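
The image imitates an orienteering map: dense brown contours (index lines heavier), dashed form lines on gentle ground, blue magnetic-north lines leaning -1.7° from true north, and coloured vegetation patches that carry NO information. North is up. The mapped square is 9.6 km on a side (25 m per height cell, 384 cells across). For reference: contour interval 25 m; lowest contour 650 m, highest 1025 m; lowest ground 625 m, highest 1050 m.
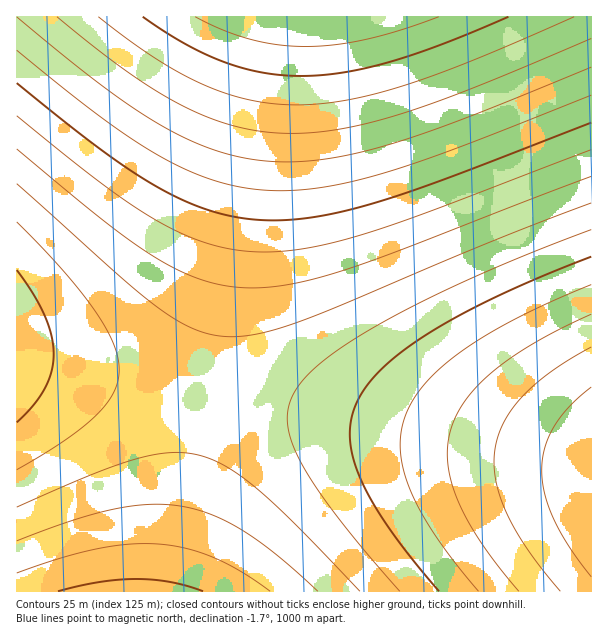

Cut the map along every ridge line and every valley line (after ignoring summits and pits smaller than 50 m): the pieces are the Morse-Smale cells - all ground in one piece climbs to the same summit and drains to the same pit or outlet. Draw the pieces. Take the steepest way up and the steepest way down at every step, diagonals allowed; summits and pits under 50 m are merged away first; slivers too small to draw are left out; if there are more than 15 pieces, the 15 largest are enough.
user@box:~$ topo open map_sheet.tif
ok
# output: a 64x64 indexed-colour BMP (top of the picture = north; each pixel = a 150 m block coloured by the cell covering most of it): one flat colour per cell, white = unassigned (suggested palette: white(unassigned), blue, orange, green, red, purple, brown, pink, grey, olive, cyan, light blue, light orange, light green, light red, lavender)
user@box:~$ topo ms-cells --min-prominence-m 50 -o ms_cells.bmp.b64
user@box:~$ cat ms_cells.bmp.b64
<image width="64" height="64" href="data:image/bmp;base64,Qk12CAAAAAAAAHYAAAAoAAAAQAAAAEAAAAABAAQAAAAAAAAIAAATCwAAEwsAABAAAAAAAAAA////ALR3HwAOf/8ALKAsACgn1gC9Z5QAS1aMAMJ34wB/f38AIr28AM++FwDox64AeLv/AIrfmACWmP8A1bDFAEREREREREREQzMzMzMzMzMzMzMzMzMzMzMzMzMzMzMzRERERERERERDMzMzMzMzMzMzMzMzMzMzMzMzMzMzMzNEREREREREREMzMzMzMzMzMzMzMzMzMzMzMzMzMzMzM0RERERERERERDMzMzMzMzMzMzMzMzMzMzMzMzMzMzMzREREREREREREMzMzMzMzMzMzMzMzMzMzMzMzMzMzMzNEREREREREREQzMzMzMzMzMzMzMzMzMzMzMzMzMzMzM0RERERERERERDMzMzMzMzMzMzMzMzMzMzMzMzMzMzMzREREREREREREMzMzMzMzMzMzMzMzMzMzMzMzMzMzMzNEREREREREREQzMzMzMzMzMzMzMzMzMzMzMzMzMzMzM0REREREREREREMzMzMzMzMzMzMzMzMzMzMzMzMzMzMzREREREREREREQzMzMzMzMzMzMzMzMzMzMzMzMzMzMzNERERERERERERDMzMzMzMzMzMzMzMzMzMzMzMzMzMzM0REREREREREREMzMzMzMzMzMzMzMzMzMzMzMzMzMzMzREREREREREREQzMzMzMzMzMzMzMzMzMzMzMzMzMzMzNEREREREREREREMzMzMzMzMzMzMzMzMzMzMzMzMzMzEUREREREREREREQzMzMzMzMzMzMzMzMzMzMzMzMxERERRERERERERERERDMzMzMzMzMzMzMzMzMzMzERERERERFEREREREREREREMzMzMzMzMzMzMzMzMxEREREREREREUREREREREREREQzMzMzMzMzMzMzERERERERERERERERRERERERERERERDMzMzMzMzMxERERERERERERERERERFEREREREREREREQzMzMzEREREREREREREREREREREREURERERERERERERDMxERERERERERERERERERERERERERREREREREREREIiERERERERERERERERERERERERERERFERERERERCIiIiIREREREREREREREREREREREREREREUREREIiIiIiIiIhERERERERERERERERERERERERERERRCIiIiIiIiIiIiIREREREREREREREREREREREREREREiIiIiIiIiIiIiIhERERERERERERERERERERERERERESIiIiIiIiIiIiIiERERERERERERERERERERERERERERIiIiIiIiIiIiIiIREREREREREREREREREREREREREREiIiIiIiIiIiIiIhERERERERERERERERERERERERERESIiIiIiIiIiIiIiERERERERERERERERERERERERERERIiIiIiIiIiIiIiIhEREREREREREREREREREREREREREiIiIiIiIiIiIiIiERERERERERERERERERERERERERESIiIiIiIiIiIiIiIRERERERERERERERERERERERERERIiIiIiIiIiIiIiIhEREREREREREREREREREREREREREiIiIiIiIiIiIiIiERERERERERERERERERERERERERESIiIiIiIiIiIiIiIhERERERERERERERERERERERERERIiIiIiIiIiIiIiIiEREREREREREREREREREREREREREiIiIiIiIiIiIiIiIRERERERERERERERERERERERERESIiIiIiIiIiIiIiIhERERERERERERERERERERERERERIiIiIiIiIiIiIiIiEREREREREREREREREREREREREREiIiIiIiIiIiIiIiIRERERERERERERERERERERERERESIiIiIiIiIiIiIiIiERERERERERERERERERERERERERIiIiIiIiIiIiIiIiIREREREREREREREREREREREREREiIiIiIiIiIiIiIiIhERERERERERERERERERERERERESIiIiIiIiIiIiIiIiERERERERERERERERERERERERERIiIiIiIiIiIiIiIiIREREREREREREREREREREREREREiIiIiIiIiIiIiIiIhERERERERERERERERERERERERESIiIiIiIiIiIiIiIiIRERERERERERERERERERERERERIiIiIiIiIiIiIiIiIhEREREREREREREREREREREREREiIiIiIiIiIiIiIiIiERERERERERERERERERERERERESIiIiIiIiIiIiIiIiIRERERERERERERERERERERERERIiIiIiIiIiIiIiIiIhEREREREREREREREREREREREREiIiIiIiIiIiIiIiIiIRERERERERERERERERERERERESIiIiIiIiIiIiIiIiIhERERERERERERERERERERERERIiIiIiIiIiIiIiIiIiEREREREREREREREREREREREREiIiIiIiIiIiIiIiIiIRERERERERERERERERERERERESIiIiIiIiIiIiIiIiIhERERERERERERERERERERERERIiIiIiIiIiIiIiIiIiEREREREREREREREREREREREREiIiIiIiIiIiIiIiIiIhERERERERERERERERERERERESIiIiIiIiIiIiIiIiIiERERERERERERERERERERERERIiIiIiIiIiIiIiIiIiIREREREREREREREREREREREREiIiIiIiIiIiIiIiIiIhERERERERERERERERERERERESIiIiIiIiIiIiIiIiIiERERERERERERERERERERERER"/>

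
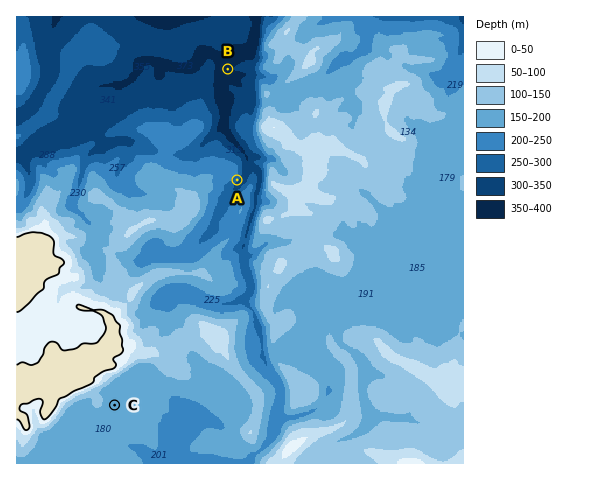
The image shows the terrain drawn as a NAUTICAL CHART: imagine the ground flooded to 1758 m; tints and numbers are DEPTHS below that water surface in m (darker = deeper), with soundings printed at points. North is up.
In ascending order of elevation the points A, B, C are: B A C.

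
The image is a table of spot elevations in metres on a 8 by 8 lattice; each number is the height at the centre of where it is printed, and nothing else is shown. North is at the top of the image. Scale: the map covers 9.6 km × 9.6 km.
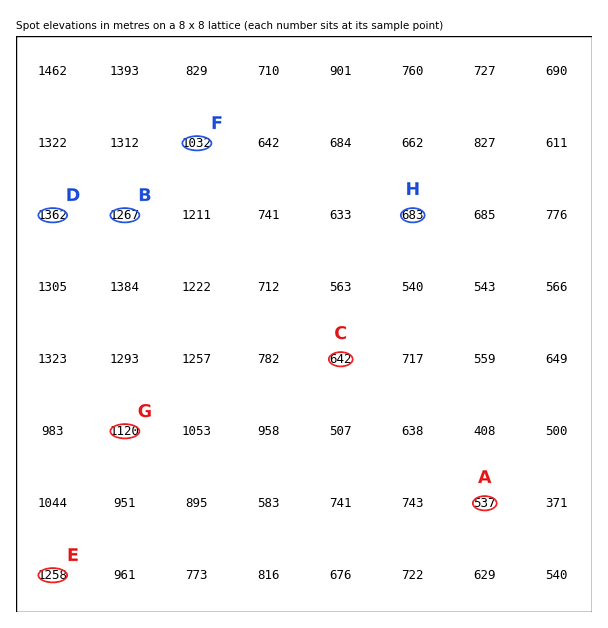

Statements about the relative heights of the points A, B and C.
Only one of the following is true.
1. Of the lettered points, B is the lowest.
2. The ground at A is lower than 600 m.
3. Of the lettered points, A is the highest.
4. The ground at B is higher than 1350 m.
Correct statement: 2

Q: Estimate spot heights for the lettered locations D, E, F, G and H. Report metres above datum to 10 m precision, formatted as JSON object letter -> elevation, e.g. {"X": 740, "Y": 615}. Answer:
{"D": 1360, "E": 1260, "F": 1030, "G": 1120, "H": 680}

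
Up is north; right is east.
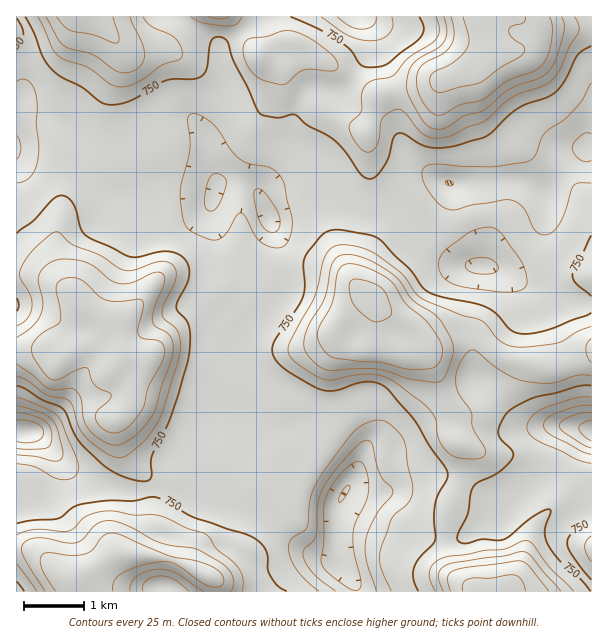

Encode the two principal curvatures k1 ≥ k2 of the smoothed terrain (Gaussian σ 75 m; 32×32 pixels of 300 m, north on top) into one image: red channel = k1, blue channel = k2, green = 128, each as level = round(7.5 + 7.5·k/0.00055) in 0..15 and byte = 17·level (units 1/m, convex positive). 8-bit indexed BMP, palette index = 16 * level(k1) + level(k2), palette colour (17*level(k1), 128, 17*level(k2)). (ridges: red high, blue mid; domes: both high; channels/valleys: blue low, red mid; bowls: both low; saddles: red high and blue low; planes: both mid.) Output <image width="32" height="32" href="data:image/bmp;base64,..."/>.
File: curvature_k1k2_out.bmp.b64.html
<image width="32" height="32" href="data:image/bmp;base64,Qk02CAAAAAAAADYEAAAoAAAAIAAAACAAAAABAAgAAAAAAAAEAAATCwAAEwsAAAABAAAAAAAAAIAAABGAAAAigAAAM4AAAESAAABVgAAAZoAAAHeAAACIgAAAmYAAAKqAAAC7gAAAzIAAAN2AAADugAAA/4AAAACAEQARgBEAIoARADOAEQBEgBEAVYARAGaAEQB3gBEAiIARAJmAEQCqgBEAu4ARAMyAEQDdgBEA7oARAP+AEQAAgCIAEYAiACKAIgAzgCIARIAiAFWAIgBmgCIAd4AiAIiAIgCZgCIAqoAiALuAIgDMgCIA3YAiAO6AIgD/gCIAAIAzABGAMwAigDMAM4AzAESAMwBVgDMAZoAzAHeAMwCIgDMAmYAzAKqAMwC7gDMAzIAzAN2AMwDugDMA/4AzAACARAARgEQAIoBEADOARABEgEQAVYBEAGaARAB3gEQAiIBEAJmARACqgEQAu4BEAMyARADdgEQA7oBEAP+ARAAAgFUAEYBVACKAVQAzgFUARIBVAFWAVQBmgFUAd4BVAIiAVQCZgFUAqoBVALuAVQDMgFUA3YBVAO6AVQD/gFUAAIBmABGAZgAigGYAM4BmAESAZgBVgGYAZoBmAHeAZgCIgGYAmYBmAKqAZgC7gGYAzIBmAN2AZgDugGYA/4BmAACAdwARgHcAIoB3ADOAdwBEgHcAVYB3AGaAdwB3gHcAiIB3AJmAdwCqgHcAu4B3AMyAdwDdgHcA7oB3AP+AdwAAgIgAEYCIACKAiAAzgIgARICIAFWAiABmgIgAd4CIAIiAiACZgIgAqoCIALuAiADMgIgA3YCIAO6AiAD/gIgAAICZABGAmQAigJkAM4CZAESAmQBVgJkAZoCZAHeAmQCIgJkAmYCZAKqAmQC7gJkAzICZAN2AmQDugJkA/4CZAACAqgARgKoAIoCqADOAqgBEgKoAVYCqAGaAqgB3gKoAiICqAJmAqgCqgKoAu4CqAMyAqgDdgKoA7oCqAP+AqgAAgLsAEYC7ACKAuwAzgLsARIC7AFWAuwBmgLsAd4C7AIiAuwCZgLsAqoC7ALuAuwDMgLsA3YC7AO6AuwD/gLsAAIDMABGAzAAigMwAM4DMAESAzABVgMwAZoDMAHeAzACIgMwAmYDMAKqAzAC7gMwAzIDMAN2AzADugMwA/4DMAACA3QARgN0AIoDdADOA3QBEgN0AVYDdAGaA3QB3gN0AiIDdAJmA3QCqgN0Au4DdAMyA3QDdgN0A7oDdAP+A3QAAgO4AEYDuACKA7gAzgO4ARIDuAFWA7gBmgO4Ad4DuAIiA7gCZgO4AqoDuALuA7gDMgO4A3YDuAO6A7gD/gO4AAID/ABGA/wAigP8AM4D/AESA/wBVgP8AZoD/AHeA/wCIgP8AmYD/AKqA/wC7gP8AzID/AN2A/wDugP8A/4D/AHDH2amXpJFAQKL6+8SElqamdXByp5eT1vrZt7nYx5SAtvjIx8a25vX09/jHooanpXNjcKe4l6T119fX6elzcID56aaEptr45qSVpXKWqJaTpICDqKiHhZKAgHKD9HGT1bWWc4W4yZWUpqamlYaFlrjpgJSYqJiGp5aEZHPVhYSjg3N1paamhKaWdHR1hoeHqOZghIaXp4aoqId2dZa3h3WHhoaFg4JylIV2d4eIiIeX9mBhhZR0lpe3hnZ2hYaXh8jHpJSElKaXh4eHh4eIh4fnxWBzp4aXdaSVloaGhpen18OQo5PFpIR2d4eIh4eHh5f3o5GnhoWUx8jIt6e35+UwYKK1uNmnlIOHh4eHd4eHh7fGgZZ2hdjZp4WFpbSjYFBQorjr2tm4gnV3h3eHh3d3h7emhXWWpqaXloWTgHBgtLahs7WWt9mDhHd3d4eIh4WFhoaEhqaWt5alppaml6SD2dijp4aW1pVyh4eHh4aDk7RxUFGjlNSTY4WWprinhNbYyqWWqIbot4GGh4eGlKW4ydbG1ejI2XNjlrjI2dbUyLmop4aXptr6kXWHh4a12Li5ttjHuKjKs6Tnxre3pcamx5Z1hoelsseidYeHhoSVydl2h4eXyLiTprdkZHWWplK0ppenp9i0UHSHh4eHhXKX1qeYqObXtca4poV2dYRiZKa4qKaWt/eUc4eIh4d2Y2SlyKjpxlJzdoaWlpaHhXS2yLmpmJWU+fmjhoiHh4eEhLb76emkcoV0ZHODloeWt5eXp6iohWOU1qSGh4eXppWV1dimgoGFlnRjZIanl4aGhpe2hHSEdYSUhpaWuLWSloa1lJOUdoeXp5eGp5eGhoaGhsd2dneHd5eWdYXoglC2lpWEhYaHh5enp5eYl4SWmIeGuJZ2d4d3l5dkdeeAlLeHh3eHh4eXppanl6iYc5aoloemhoaHh3eHp3V0tHOWp4d3hpaGh6ZjYoSFhYRkpbh0p5eHhoiHh4eXhXWWl5aXh3aFxpaGlIOVloaFlpW2dWS3mIaHh4eIiJiEhpmYh4d2dYXopnOTlJWGl5iYhoVUhbeHdoeHd4eYl3SHmJh3doaGt+qVcbXJlYWUhoeGhmSWl4Z3h4aGh4d1hpeHloeFqLeWtaWBuNmWlpRzdYeYhXWHhnaGpZSEdnaXhnWWl5WFhXW4yLK4ybfJt2RzlJaGdYaGdna3uIV1lqZ1g8anl3WWtLW2w9vKp6jXxqe2k3WFlKaGhrnKtra5loOl+5WXt8m3dGOk2efHl5i32cqEZJOCyKinyLilp5d0YtTItsnYyLa1lXJwceSnh4eoyaWUgIPYqKe3lXSFoaDD0HOlppeXY3GThWRB5qiHh6jJx7U="/>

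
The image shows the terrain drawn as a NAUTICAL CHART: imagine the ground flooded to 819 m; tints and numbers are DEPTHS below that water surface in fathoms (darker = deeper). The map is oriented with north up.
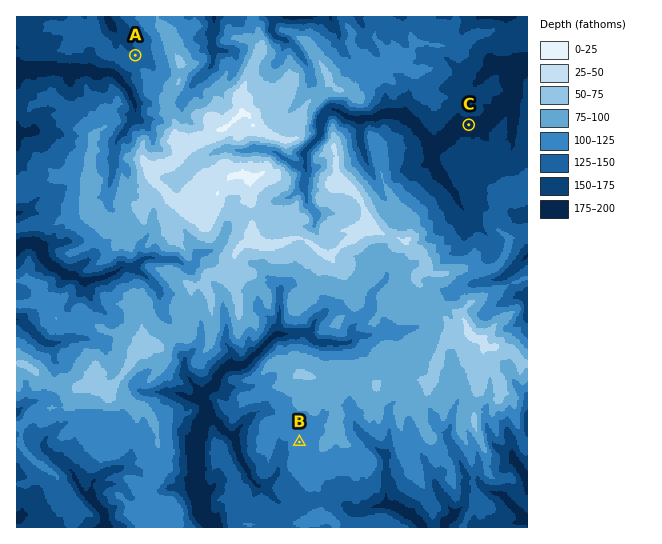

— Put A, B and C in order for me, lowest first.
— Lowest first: C A B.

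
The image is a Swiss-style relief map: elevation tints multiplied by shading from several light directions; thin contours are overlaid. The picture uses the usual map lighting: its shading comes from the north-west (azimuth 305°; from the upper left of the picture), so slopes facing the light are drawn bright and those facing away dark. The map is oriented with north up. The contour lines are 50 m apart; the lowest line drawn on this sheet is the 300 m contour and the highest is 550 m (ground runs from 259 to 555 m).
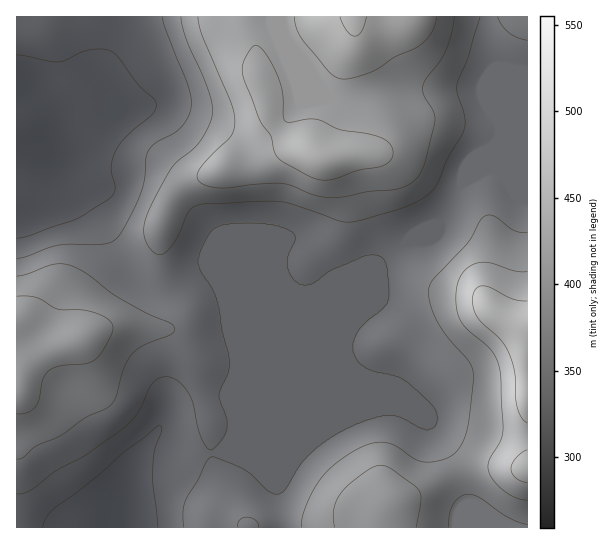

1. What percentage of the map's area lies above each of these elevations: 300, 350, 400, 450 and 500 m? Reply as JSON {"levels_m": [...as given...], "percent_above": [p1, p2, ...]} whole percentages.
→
{"levels_m": [300, 350, 400, 450, 500], "percent_above": [91, 68, 39, 22, 7]}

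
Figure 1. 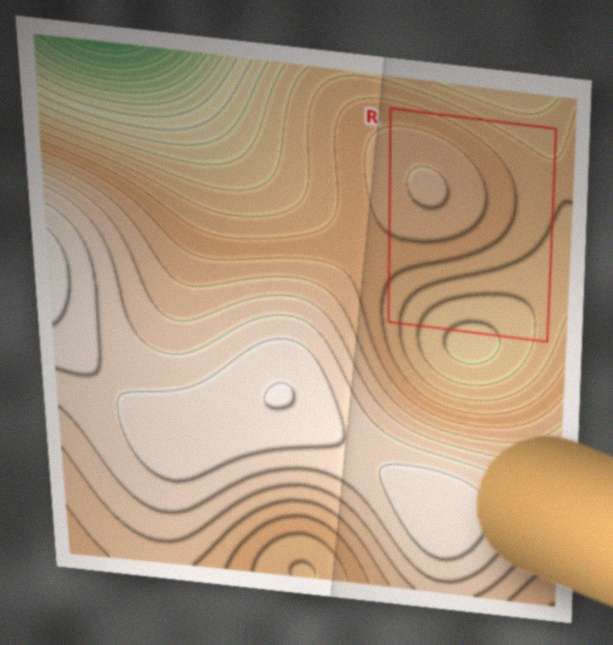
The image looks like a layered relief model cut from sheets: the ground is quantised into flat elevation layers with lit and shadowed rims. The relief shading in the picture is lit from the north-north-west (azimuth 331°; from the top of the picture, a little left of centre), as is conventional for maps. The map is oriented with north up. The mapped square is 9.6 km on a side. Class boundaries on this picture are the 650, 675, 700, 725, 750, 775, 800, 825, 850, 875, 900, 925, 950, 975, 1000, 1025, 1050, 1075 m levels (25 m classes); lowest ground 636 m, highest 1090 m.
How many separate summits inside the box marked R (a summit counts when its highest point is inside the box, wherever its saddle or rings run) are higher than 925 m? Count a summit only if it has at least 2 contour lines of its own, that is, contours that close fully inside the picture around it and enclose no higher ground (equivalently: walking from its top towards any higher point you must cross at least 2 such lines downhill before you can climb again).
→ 0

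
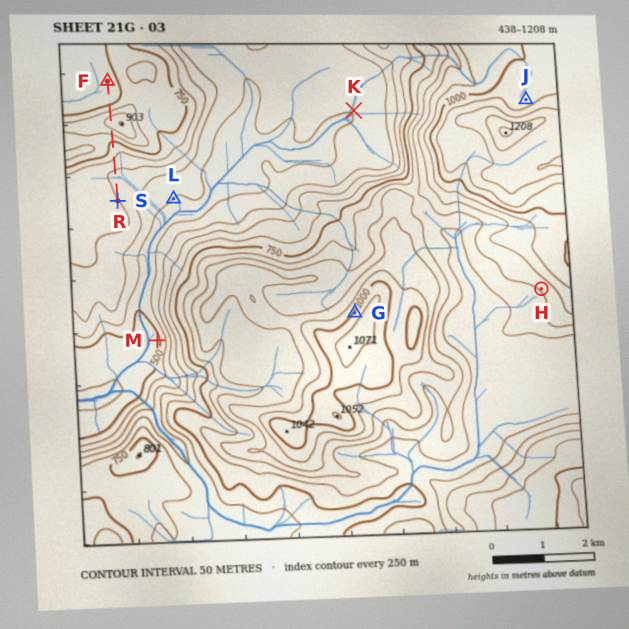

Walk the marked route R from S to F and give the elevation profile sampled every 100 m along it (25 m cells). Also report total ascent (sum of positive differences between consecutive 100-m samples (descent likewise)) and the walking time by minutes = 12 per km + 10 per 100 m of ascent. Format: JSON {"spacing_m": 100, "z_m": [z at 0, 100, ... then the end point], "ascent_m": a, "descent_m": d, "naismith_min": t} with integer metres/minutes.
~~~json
{"spacing_m": 100, "z_m": [654, 646, 643, 643, 641, 641, 650, 671, 695, 714, 726, 740, 766, 806, 848, 872, 862, 822, 774, 739, 720, 713, 712, 713, 714], "ascent_m": 234, "descent_m": 174, "naismith_min": 51}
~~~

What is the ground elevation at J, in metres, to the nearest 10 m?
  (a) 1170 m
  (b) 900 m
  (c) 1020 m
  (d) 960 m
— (c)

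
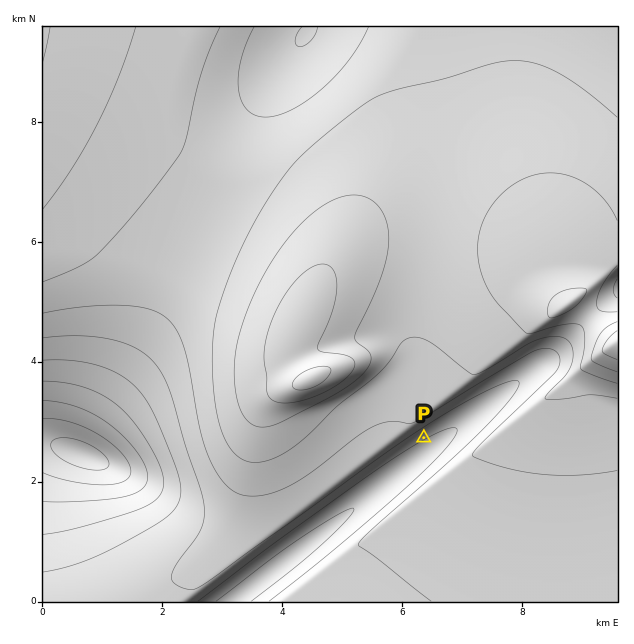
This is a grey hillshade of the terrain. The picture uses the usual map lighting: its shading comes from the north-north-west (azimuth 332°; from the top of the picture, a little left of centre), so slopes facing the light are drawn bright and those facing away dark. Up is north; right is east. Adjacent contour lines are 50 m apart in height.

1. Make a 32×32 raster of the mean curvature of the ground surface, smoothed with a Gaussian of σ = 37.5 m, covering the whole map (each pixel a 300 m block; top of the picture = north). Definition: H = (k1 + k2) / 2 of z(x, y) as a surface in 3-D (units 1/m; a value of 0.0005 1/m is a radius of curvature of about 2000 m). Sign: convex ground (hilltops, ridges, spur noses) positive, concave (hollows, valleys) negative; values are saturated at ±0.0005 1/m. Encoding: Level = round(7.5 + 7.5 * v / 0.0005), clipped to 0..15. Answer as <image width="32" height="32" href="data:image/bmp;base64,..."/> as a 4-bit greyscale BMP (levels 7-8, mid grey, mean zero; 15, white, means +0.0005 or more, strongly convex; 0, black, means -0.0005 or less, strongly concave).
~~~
<image width="32" height="32" href="data:image/bmp;base64,Qk12AgAAAAAAAHYAAAAoAAAAIAAAACAAAAABAAQAAAAAAAACAAATCwAAEwsAABAAAAAAAAAAAAAAABEREQAiIiIAMzMzAERERABVVVUAZmZmAHd3dwCIiIgAmZmZAKqqqgC7u7sAzMzMAN3d3QDu7u4A////AIiIiIn1AB7Hd3d3d3d3d3eIiIiIj5AAr4d3d3d3d3d3iIiIiIjdEAb5d3d3d3d3d3iIiIiIevMAL7d3d3d3d3d4iIiIiIePcAHOh3d3d3d3iImHZniId+sQCPh3d3d3d4iGQ0Z4mId78gBPp3d3d3d1IARoiZmId59QAe13d3d3MANoiImZmHd3+QAK+Hd3dzV4iIiImZh3d3zhAF+YiHd4iId3iJmGM1Z3r0AC/Ih3eId3d3iZr/ohV3j4ABz3VHd3d3d4iXj/+zV3jsEAbWd3d3d3d4mXN9+2d3i/MAP9d3d3d3eImpUjVnd4ifUSX4iIh3d3eJmph2Z3eIh/xFaIiIiHd3iJmZh3d3iIeP9CiIiIh3d3iZmYd3d4iHeK8oiIiHd3d4iZmId3eIiHZm6IiHd3d3d4iZiHd3iIiIiIh3d3d3d3d4iYh3d4iIiIiId3d3d3d3eIiIh3d4iIiIiHd3d3d3d3eIiId3eIiIiIiHd3d3d3d3iIiHd3iIiIiIh3d3iId4iHiIh3d3iIiIiId3d4h3d4iIiId3d4iIiIiId3eId3d4iIiHd3d4iIiIiHd3iHd3d4iId3d3eIiIiIiHd4h3Zmd4iId3d3eIiIiIh3eIh2Zmd4iHd3d3iIiIiId3iId2Zmd4iHd3d4iIiIiHd4iIdmZmeIh3d3eIiI"/>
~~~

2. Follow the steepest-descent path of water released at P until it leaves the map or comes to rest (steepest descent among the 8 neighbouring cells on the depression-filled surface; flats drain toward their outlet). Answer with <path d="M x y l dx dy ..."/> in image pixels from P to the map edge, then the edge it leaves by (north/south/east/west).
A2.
<path d="M424 438l3 3 0 9-14 13-1 0-5 5-1 0-6 6-2 0-4 4-2 0-6 6-1 0-5 5-1 0-6 6-2 0-4 4-2 0-6 6-1 0-6 6-2 0-4 5-2 0-19 16-2 0-4 5-2 0-4 4-2 0-6 6-1 0-17 14-7 3-9 7-2 0-34 30"/>
exit: south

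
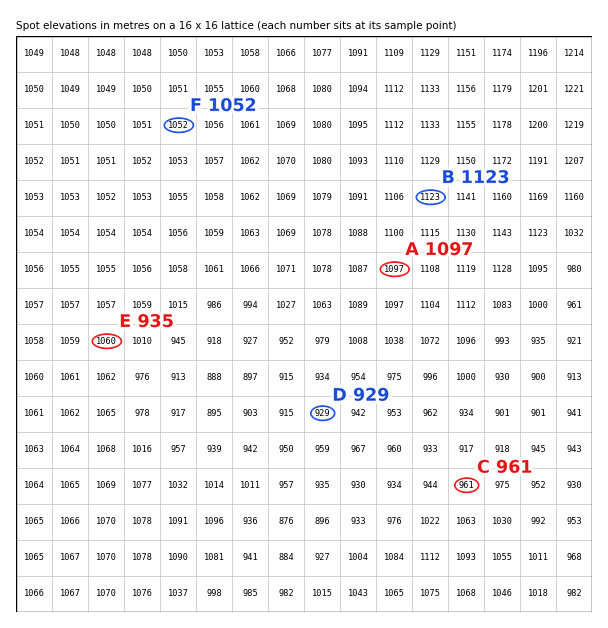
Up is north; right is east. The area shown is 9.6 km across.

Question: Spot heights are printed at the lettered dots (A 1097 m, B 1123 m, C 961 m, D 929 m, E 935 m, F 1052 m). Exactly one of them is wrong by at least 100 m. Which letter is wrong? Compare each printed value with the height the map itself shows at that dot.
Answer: E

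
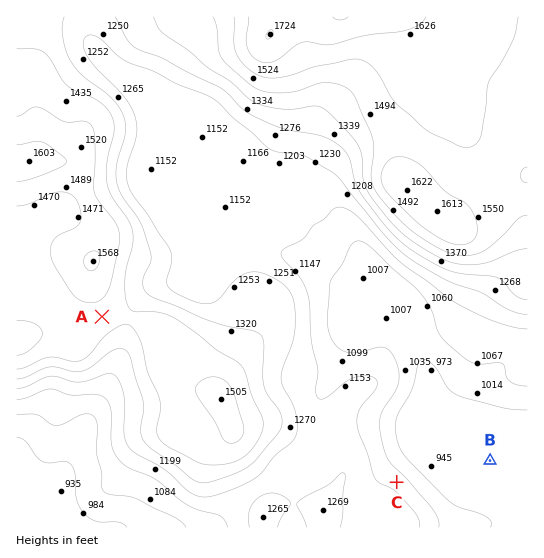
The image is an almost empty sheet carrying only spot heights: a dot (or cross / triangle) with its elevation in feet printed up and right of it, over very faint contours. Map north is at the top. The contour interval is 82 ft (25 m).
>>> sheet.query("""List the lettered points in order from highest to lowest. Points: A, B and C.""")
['A', 'C', 'B']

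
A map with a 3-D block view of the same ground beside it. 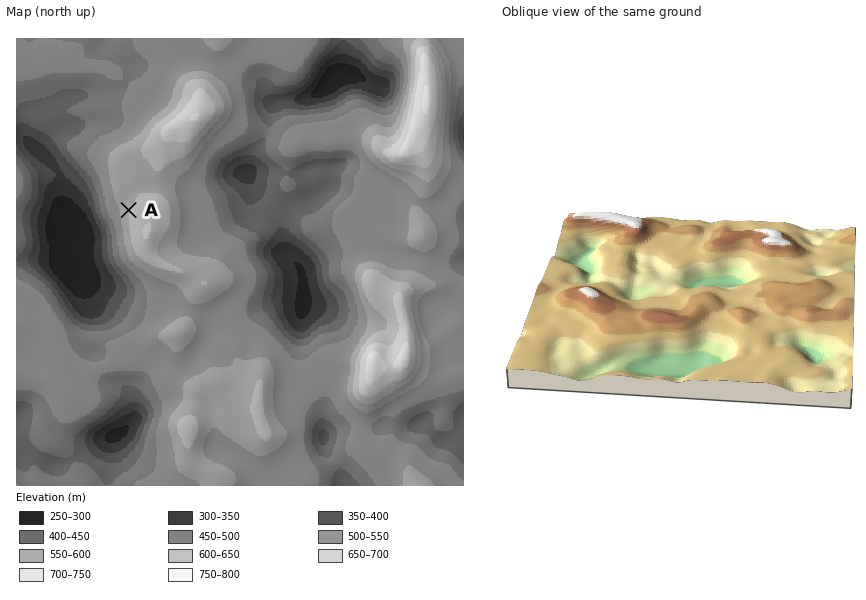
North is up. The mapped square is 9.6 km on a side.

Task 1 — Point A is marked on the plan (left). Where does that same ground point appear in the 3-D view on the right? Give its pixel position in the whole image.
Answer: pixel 649 326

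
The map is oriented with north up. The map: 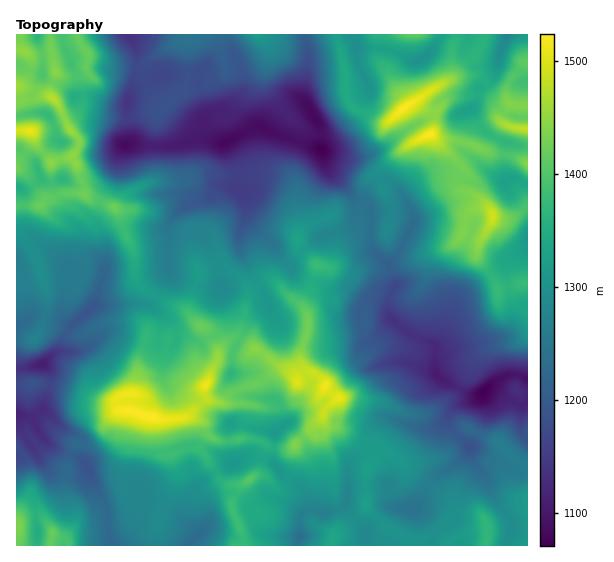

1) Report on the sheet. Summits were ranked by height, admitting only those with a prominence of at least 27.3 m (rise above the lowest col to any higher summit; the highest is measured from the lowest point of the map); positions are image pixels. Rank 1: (151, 417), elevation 1524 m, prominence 453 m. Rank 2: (430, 135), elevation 1524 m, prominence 279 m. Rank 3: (403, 108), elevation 1523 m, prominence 78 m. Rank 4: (325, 387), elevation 1516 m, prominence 100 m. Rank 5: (206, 385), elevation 1516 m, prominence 42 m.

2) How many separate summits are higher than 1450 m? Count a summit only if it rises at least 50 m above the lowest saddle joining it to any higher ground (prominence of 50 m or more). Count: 7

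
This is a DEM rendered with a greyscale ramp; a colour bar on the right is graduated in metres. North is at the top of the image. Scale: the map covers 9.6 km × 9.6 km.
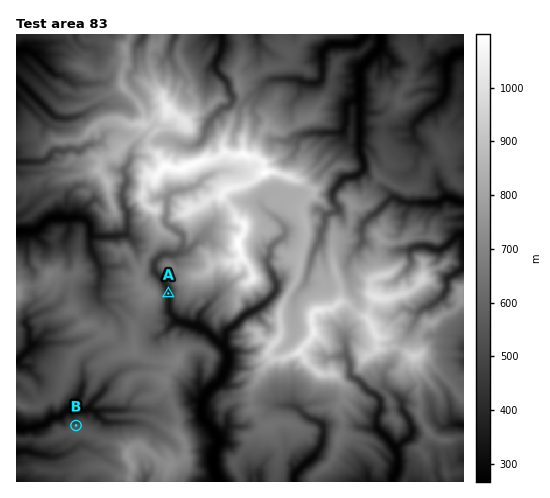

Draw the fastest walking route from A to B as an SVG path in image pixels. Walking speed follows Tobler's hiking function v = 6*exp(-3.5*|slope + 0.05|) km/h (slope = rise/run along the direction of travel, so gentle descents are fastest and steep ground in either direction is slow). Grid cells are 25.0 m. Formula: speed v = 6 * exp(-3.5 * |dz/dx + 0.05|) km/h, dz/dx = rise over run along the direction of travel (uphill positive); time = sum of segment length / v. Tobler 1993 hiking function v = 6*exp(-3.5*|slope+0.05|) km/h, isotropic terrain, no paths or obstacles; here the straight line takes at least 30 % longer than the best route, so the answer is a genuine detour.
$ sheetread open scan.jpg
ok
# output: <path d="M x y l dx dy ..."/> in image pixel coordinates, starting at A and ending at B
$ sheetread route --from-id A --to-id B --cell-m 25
<path d="M168 294l0 7-1 2 0 10 2 5 0 1-5 12-3 2 1 3-1 1-3 7-3 1 4 7 0 2 10 20 0 4 2 2 0 12-3 7 0 11-3 7-7 4-1 2 0 6-2 2-3 0-5-2-22 0-5 2-5 0-3 1-14 0-14-7-8 0"/>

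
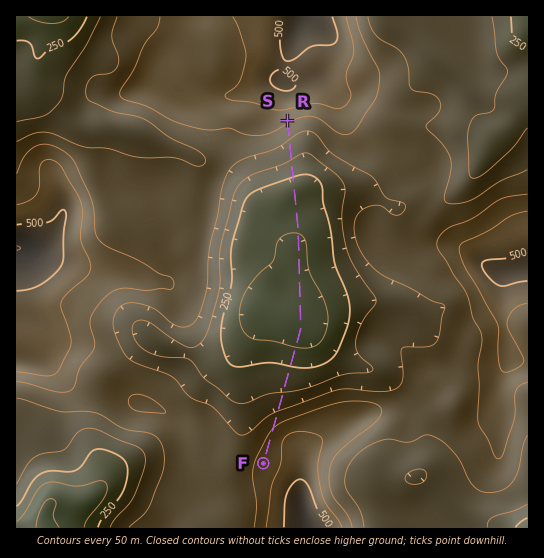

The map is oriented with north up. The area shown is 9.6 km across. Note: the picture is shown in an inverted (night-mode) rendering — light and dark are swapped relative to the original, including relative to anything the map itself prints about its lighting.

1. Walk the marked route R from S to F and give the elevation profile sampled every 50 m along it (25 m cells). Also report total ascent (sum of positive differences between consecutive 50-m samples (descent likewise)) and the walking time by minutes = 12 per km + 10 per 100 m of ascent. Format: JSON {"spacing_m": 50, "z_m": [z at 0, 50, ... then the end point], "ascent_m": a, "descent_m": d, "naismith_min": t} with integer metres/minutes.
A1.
{"spacing_m": 50, "z_m": [409, 400, 391, 383, 375, 367, 359, 351, 344, 337, 330, 323, 317, 311, 305, 298, 292, 284, 277, 269, 260, 252, 244, 237, 231, 227, 224, 222, 221, 221, 221, 221, 221, 220, 219, 217, 215, 213, 211, 208, 206, 203, 201, 199, 197, 196, 195, 194, 194, 194, 194, 194, 194, 194, 194, 194, 194, 194, 195, 195, 194, 194, 194, 194, 193, 193, 192, 191, 190, 189, 188, 186, 185, 183, 182, 181, 179, 179, 178, 178, 178, 180, 183, 187, 192, 197, 204, 211, 218, 225, 232, 239, 245, 251, 256, 261, 266, 270, 275, 279, 284, 289, 295, 300, 306, 312, 319, 325, 332, 340, 348, 356, 364, 372, 380, 387, 394, 399, 404, 408, 411, 413, 414, 415, 416, 416, 417, 417, 418, 419, 420, 421], "ascent_m": 244, "descent_m": 232, "naismith_min": 103}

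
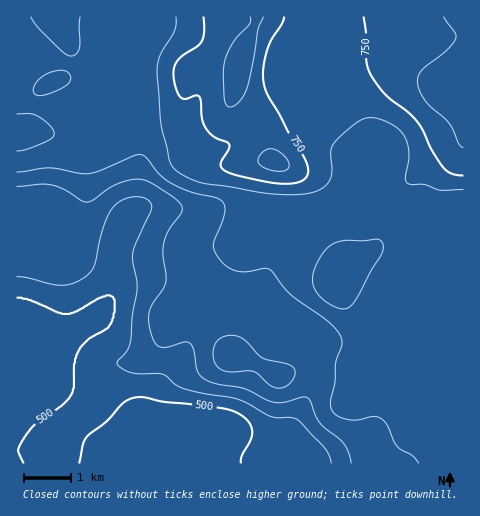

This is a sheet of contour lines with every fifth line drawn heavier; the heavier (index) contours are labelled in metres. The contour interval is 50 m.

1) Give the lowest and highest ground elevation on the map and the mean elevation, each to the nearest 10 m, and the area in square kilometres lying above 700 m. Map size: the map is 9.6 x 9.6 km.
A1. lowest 470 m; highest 850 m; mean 650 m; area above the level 24.3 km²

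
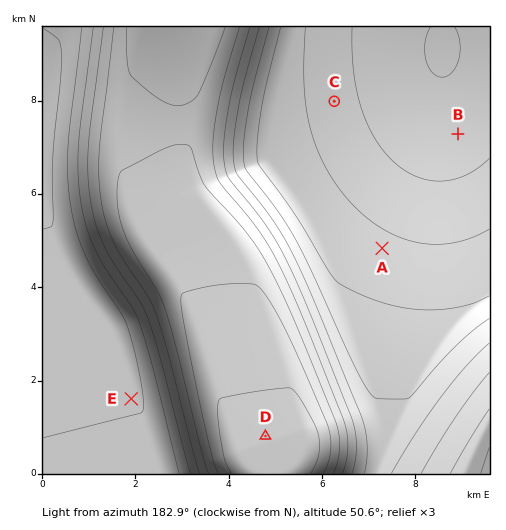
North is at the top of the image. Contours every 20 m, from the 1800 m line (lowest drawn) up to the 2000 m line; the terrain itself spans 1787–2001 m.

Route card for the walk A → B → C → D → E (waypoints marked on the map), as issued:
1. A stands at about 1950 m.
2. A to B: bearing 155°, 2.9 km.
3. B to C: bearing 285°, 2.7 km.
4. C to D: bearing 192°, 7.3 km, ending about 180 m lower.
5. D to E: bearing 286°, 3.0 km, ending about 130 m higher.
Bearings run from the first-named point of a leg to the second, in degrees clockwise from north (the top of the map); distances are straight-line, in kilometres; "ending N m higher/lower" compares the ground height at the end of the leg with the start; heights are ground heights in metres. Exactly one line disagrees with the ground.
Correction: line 2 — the bearing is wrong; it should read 34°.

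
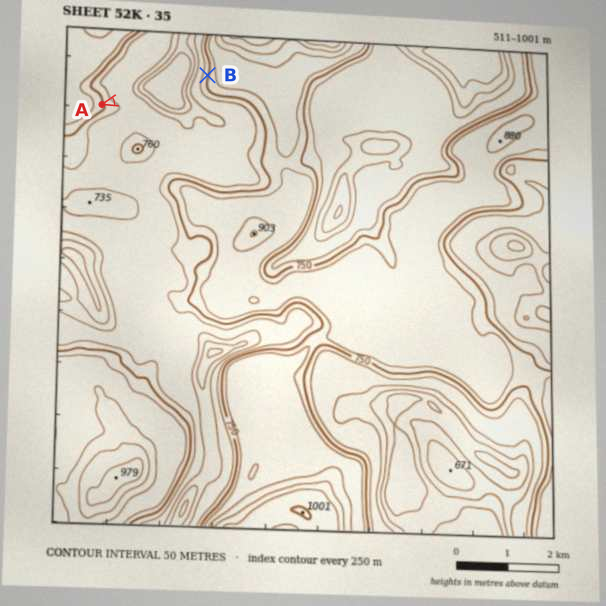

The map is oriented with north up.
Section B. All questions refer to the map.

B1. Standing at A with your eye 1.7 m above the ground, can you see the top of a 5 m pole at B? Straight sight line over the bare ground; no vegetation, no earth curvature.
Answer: yes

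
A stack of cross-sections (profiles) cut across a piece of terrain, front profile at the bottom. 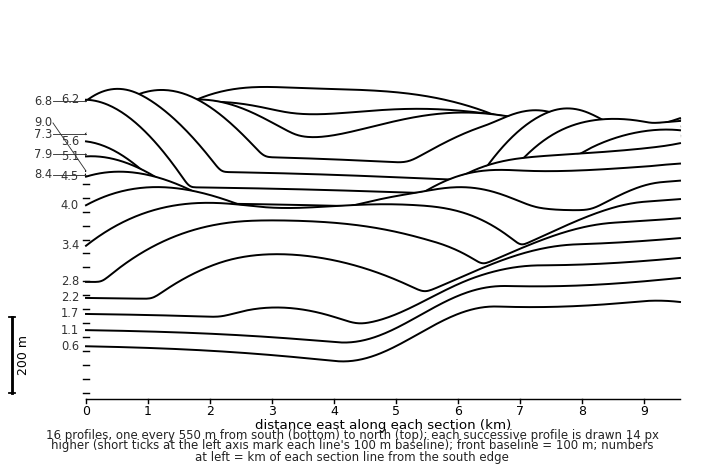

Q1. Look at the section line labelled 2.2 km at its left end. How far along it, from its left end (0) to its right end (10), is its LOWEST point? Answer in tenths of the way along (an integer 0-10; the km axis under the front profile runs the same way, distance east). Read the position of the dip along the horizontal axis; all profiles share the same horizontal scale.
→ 1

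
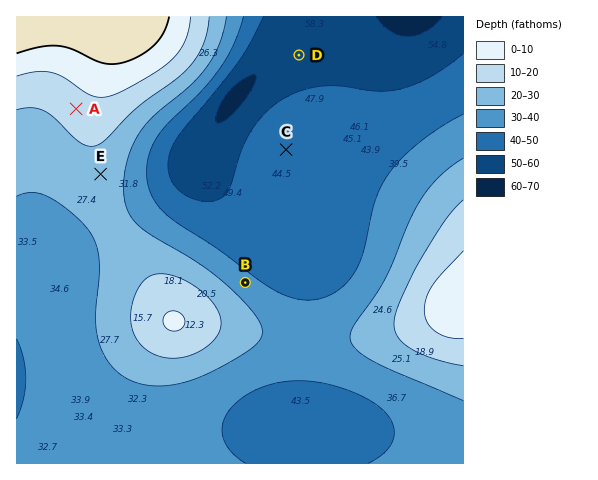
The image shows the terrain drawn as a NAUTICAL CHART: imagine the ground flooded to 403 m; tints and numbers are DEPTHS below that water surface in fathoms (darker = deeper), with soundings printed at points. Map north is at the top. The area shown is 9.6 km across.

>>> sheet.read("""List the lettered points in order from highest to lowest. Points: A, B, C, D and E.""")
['A', 'E', 'B', 'C', 'D']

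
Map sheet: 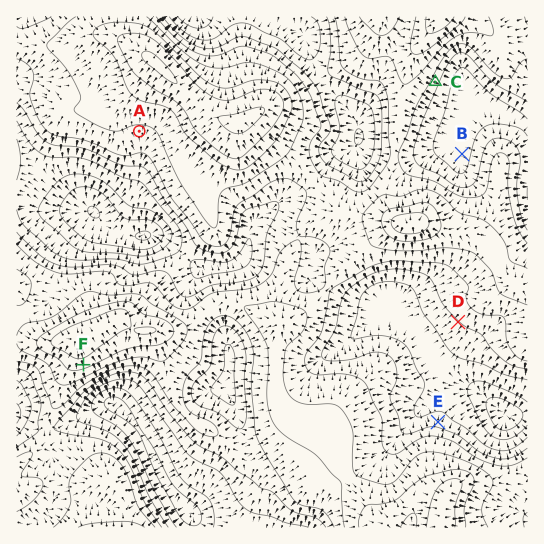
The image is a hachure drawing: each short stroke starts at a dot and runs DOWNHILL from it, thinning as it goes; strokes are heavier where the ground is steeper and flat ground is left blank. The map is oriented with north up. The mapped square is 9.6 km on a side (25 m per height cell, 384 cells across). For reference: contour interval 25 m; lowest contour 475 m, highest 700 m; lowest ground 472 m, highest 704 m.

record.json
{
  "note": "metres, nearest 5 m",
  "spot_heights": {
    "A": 620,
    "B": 545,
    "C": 585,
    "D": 575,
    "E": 565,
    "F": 660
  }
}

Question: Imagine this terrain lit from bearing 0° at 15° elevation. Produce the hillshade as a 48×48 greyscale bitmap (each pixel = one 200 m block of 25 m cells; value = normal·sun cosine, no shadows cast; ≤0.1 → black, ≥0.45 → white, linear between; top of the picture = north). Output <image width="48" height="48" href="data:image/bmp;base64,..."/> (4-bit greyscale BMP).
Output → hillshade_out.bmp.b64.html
<image width="48" height="48" href="data:image/bmp;base64,Qk32BAAAAAAAAHYAAAAoAAAAMAAAADAAAAABAAQAAAAAAIAEAAATCwAAEwsAABAAAAAAAAAAAAAAABEREQAiIiIAMzMzAERERABVVVUAZmZmAHd3dwCIiIgAmZmZAKqqqgC7u7sAzMzMAN3d3QDu7u4A////AGZ4mZqpmsuph3d2VVMhJGeIh1aHd3d4h1ZniJmIiruoZmdmVUMhJGeImGaHdnd3dmVmd3dmebqWRGZlVUMzRXiZqoeIdVZmZndmd2Zmial0NGZVVURWZneZmpiJhlZmZ4h3d3d4mqhURVVVZUVnd3eJmZmauoiId3eIiIiJqpdFVURGZVZnd3d4iZmavLu7qJd3eImruoVVVDRWZVZ3d3d4iZmZq83d27mHiJq8uXRVQzV3VWZ3d3d3iaqqq8zMzLqImrvMuFRUNFeHVWd3d3d3eKzMzLq8zKl2eavLpkRDV4mYZmd3d3d3d5vMupmqu4h0Roq6dEQ0irqXZnd3d3d4iIiqmImHd1ZlMlZ2REM2m6mGZ3d3d3eIiHd4iIhkNFVVQhEiNENXeIh2Z3eIiIiId2Z3d3ZCI0RVQgAAIzRmVWd2d3eJmZmHZnd3dlQzNCNFQgAAASRmQ1Z3d3eJqqqYd3d3ZlQzMhIzMyEAATVmVWd3d3d3mrqZmId3ZVRDIUMzNEMyISNWZmZmZ3ZlaJqqqYd2ZVVURGd3dmVEQzNFZmVEVmVVRXiamYd2ZVVWZnirupdUVnd3dUMzVlVlVWeIiHdmZVVWd3ibzLqXebu6hkIkZ3d3ZmZ3d3dlVURFZ3eJmrzMuru7qGRXiJmYdmZ3d3ZlVVVUVmd3iJrN26qqu6mamImqhlVmdmZlVmZlVnd3iJmb3KmZrMzMuoiJhjM1VVVVZmZmZ4iavMuqvMqYibu7uod3dkISMzNFZlVneJq83u7tzduYdmaJmIdmd2QhERI0VVZneKu7vN7+7uyoUhJXd4d2d3dUIRIjRFZ3eLupqrzMzMunQhJGd4h2Znd2QhEjRWZ3ibqZqqqYd3dlM0VWeIh2VWd2QhEkVmd3ipmZmZh1QyMyNWZVZ4h2ZmZ2ZnZneIh4iYd4d3dkMiISRnZTRniHd3eIm8upiZmIiHZmZlVERDIkZ3ZCNWd4iImZq8y6qqmIiGZVVDM0VUNFd3ZTNFVniJq6mau7zLmHd2ZlQzI0RERWd2VEQ0RWirvLmJvMy6l3ZmdlQzMiIzRndlMjNERXm8urmJq7qYh3ZnZUMyIRI0VmZDIzNFVomqqZl3iZh4iIh3ZCIREjREZmQzREREZmZ3iIdmZ3d3iamHUyIiNFVVZlM0VVREVlRWd3dlVmd3irqGQ0RFVmZmZlRVZmVEVmZnZmdlVmd3iamERWZmdmVVVEVniHZUVniHZWd2VWZ3eIdkVnd3d2VEMzV5qph3Z4mGVFZ2VWZ3dmRFZ3d3d2VEM0iru7qqmZhlMjVmVFZ3ZTNHd3d2ZmVERXq7qrzMuqhTIjVmVEZmUyNmZmZ2ZmVEV6u6mau7y6hTM0VmVEVlMjVlVmZmZlRWiszLqZq7y5h1VVVlRDNDI1VVVmZmVEZ4rN7dy6vMuYh2ZlVmUyIiNWZXd3dmVWirzu7czMzLmHd2ZVRXZCESVnd5mYh3eJvM3u26q7qYd2ZmVVRXdTEUZ3eJqpiImrzN3ty5mqmHdmZmVVVWhkIkZ3eA=="/>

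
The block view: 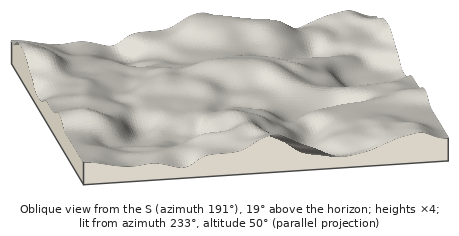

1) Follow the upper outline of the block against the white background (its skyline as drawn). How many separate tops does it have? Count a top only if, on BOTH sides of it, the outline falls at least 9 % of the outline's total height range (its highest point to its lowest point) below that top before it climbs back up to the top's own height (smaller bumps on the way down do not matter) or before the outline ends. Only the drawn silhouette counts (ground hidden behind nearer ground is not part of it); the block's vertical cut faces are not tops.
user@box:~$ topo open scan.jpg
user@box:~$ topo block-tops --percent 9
2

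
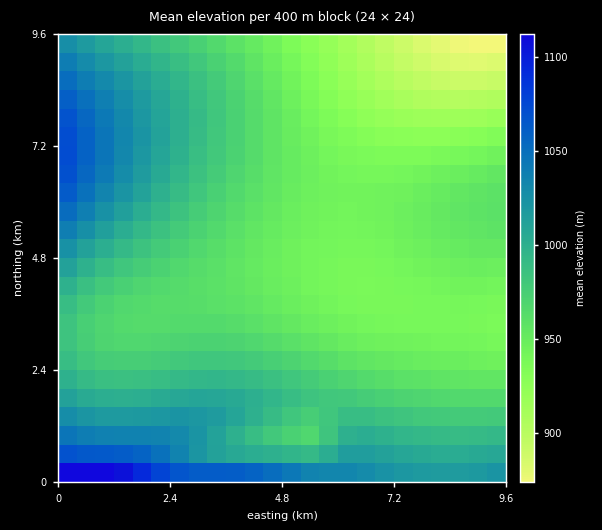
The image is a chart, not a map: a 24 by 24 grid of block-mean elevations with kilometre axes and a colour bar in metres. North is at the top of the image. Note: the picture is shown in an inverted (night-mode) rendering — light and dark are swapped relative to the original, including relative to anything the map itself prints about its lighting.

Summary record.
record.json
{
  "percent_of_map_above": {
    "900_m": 97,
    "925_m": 92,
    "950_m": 68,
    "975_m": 43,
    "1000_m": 25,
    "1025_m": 12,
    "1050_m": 5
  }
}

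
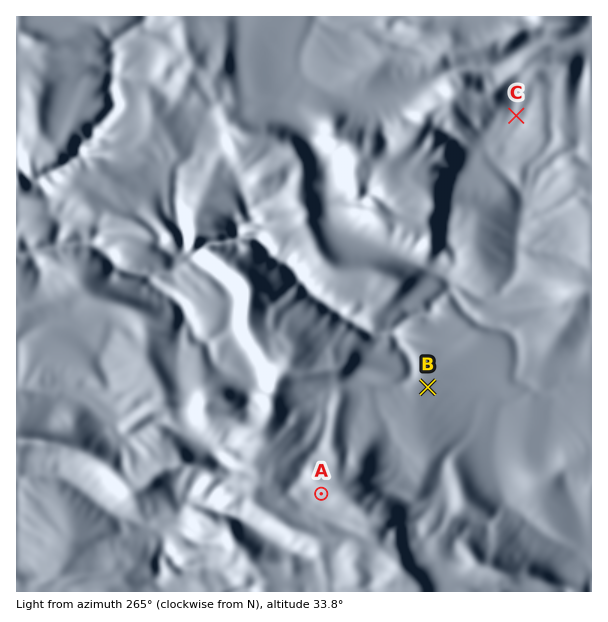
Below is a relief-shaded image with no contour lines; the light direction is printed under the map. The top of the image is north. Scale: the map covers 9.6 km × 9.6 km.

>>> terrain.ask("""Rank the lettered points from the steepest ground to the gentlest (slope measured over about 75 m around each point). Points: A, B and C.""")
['A', 'C', 'B']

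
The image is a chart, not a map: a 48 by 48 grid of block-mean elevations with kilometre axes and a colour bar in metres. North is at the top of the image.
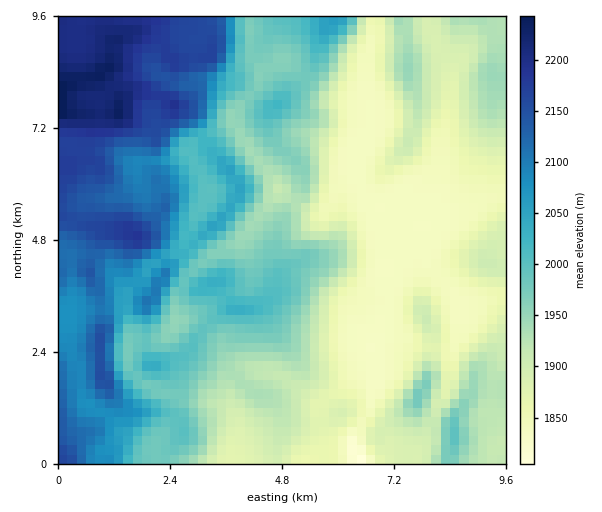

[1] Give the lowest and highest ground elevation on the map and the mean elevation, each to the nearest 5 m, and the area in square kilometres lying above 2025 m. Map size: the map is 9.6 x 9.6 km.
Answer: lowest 1800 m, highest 2250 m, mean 1975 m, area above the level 26.3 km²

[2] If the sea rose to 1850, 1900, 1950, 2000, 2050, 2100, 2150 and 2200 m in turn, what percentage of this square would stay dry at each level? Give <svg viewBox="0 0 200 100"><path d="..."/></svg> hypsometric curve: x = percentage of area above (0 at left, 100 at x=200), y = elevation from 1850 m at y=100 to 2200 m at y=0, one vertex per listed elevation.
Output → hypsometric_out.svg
<svg viewBox="0 0 200 100"><path d="M169 100l-34-14-34-15-32-14-18-14-13-14-15-15-15-14"/></svg>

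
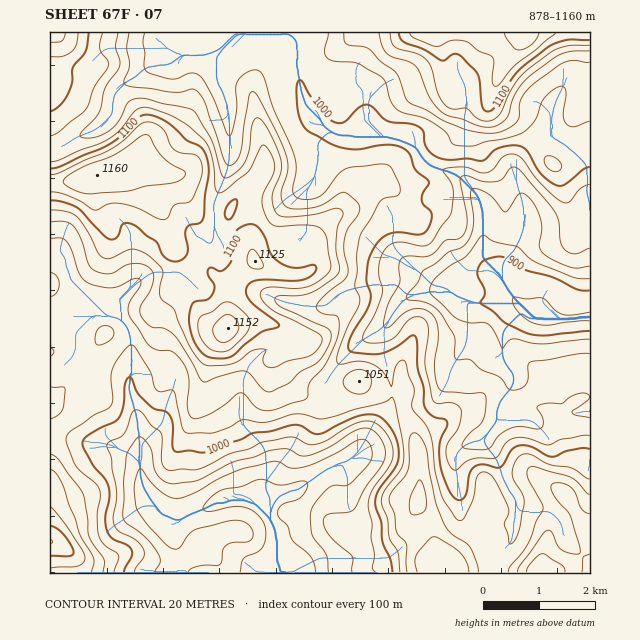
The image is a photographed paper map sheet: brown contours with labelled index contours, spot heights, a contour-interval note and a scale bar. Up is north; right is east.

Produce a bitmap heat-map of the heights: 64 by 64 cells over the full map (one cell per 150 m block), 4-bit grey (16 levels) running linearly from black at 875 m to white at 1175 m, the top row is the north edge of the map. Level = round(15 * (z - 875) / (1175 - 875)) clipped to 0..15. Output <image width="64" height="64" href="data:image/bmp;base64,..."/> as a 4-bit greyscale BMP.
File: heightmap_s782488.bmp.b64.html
<image width="64" height="64" href="data:image/bmp;base64,Qk12CAAAAAAAAHYAAAAoAAAAQAAAAEAAAAABAAQAAAAAAAAIAAATCwAAEwsAABAAAAAAAAAAAAAAABEREQAiIiIAMzMzAERERABVVVUAZmZmAHd3dwCIiIgAmZmZAKqqqgC7u7sAzMzMAN3d3QDu7u4A////AKqqqYd2VURDMzMzIiIRESIzRFVWZ5mqqqmIiImru6qZu7upiHZlREQzMzMiIiEiIjNERVZnmaqqqYiIiaqqqpnMu6mHdmVEM0RDMzMiIiIjNERVVniJqqqZiId4mqqZmcy6mHdmVUMzREQzMzIiIjNERVVWeImZmZiIh3eJqZmZy6mIdlVUMzM0RERDMiIjM0RVVWaImZmYiIiHd4mZmZq7qYdlVEMzMzMzNEMyIiM0RVVVV4mZmYh4iHd3iJmZmrqph2VEMzMzMzMzMyIiIzRERVVniZmZiHeId3eImZmaqpmHdUQzMzMyIiIiIiIjNERERWeJmZmHd4iId3iJmZmqmYh2VDMzMzMiIiIiIiIzRERFaImZmHdniId3eImamamYiHZUMzNEMzIiIiIiIiMzNEVniZmYdmZ4h3eImaqYqZiHdlQzNEREMzIiIiIiIzMzRFaImZh2ZniHd4mZmYiZiHdlVDNFVVVEMzMiMzMzMzM0RXiZmGZmeHd4iZmIh5iHdmVUNEVVVVVEMzMzMzMzMzNFZ4mXZVZnZniIiHd3iHdmZVREVWZmZlVERDRERDMzMzRXiZdlVVVWd4d2d3aId2ZVVERVZmZmZlVUREVVRDMzNFeJh2VERFVndmZmZod2ZlVVRFVnd3dmZlVVVVVVQzNEV4mHZURERVZlVVZmiHdmZlVFVWd3d3d2ZmZmZmZUREVniIdmVEREVVVFVVWIh3dmZVVWZ4iId3d3d2Z3d2VVVneId2ZVRERERERUVYiId3dlVWZniIiId4iHd3d3d2Zmd3d2ZlVUREREREREiIiId2ZWZniJmIiIiIiIiIiHd3d3d2ZmVVRERERERESIiIiHdmZ3eImZiIiZmYiIiIiIh3d3ZVVVVERERERERIiIiIdmZ3d4iZmYiJmZmYiIiIiHd3dlRERERDNEREREiIiIh3Z3d3iJmZmZmqmZiIiJmYd3d2VERERDMzRERESIiIiHdnd4iImpmZmqqqmYiIiYh3d2VENEQzMzM0RERIiIiId3d3iImqqqqqqqqpmIeIh3d3ZUQzMzMzMzMzREiIiIiHd4iIiau7u6qqqqqph3d3d3dlRDMzMyMzMzMzOIiIiId3iIiavM3Luqqru6qHZmZmd2VEMzMzIjMzMzM4iIiIiHiJmZvN3dy7u7u7updmVVVmZVQzMzMiIiIiIiiIiIiIiJmZq83e7cu7u7uqmHZVRVZmVDMzMiIhERERGIiIiIiJmZqrzd7tzMu7qpmYdmVEVWVUMyIiERAAAAAIiIiIiImqqrvM3d3Mu6qZmIiHZURFVUMiIiERAAAAAAiIiIiIiaqqu8zN3Mu6mZmIiIdmVEREMiERERAAAAARGIiIiIiJmqu7u8zMu6mZmZiIh3ZUQzMiEREREAAAAREYiIiIiIiau7u7vMy7qqqqmYiHZlVDMyIREREAAAARERiIiJmYiJq7u7u7zLu7u7uqmIdmVUQzIiIhEQAREREiKIiJmZmZmau7u7vMzMzLu7uph2ZVRDMyIiERARERIjM4iImqqZmau7u7u7zMzLu7u6mHZlVERDMiIREREiIzNDiImaqqqqu8u7u7vMzLu7u7qYd2VUREQzMiERIiMzRESIiaq7uqu7zLu7u8zLu7u7uph3ZVVVVUQzIiIiMzREVIiZq7u7u7zMu7u7zMu7u7uqmHd2ZmZlVEMiIzMzNEVVmZmru7u7zMu7u7u8u7u7qqqYd3dmZ2ZVVDIzMzM0RVWZmrzLu8zMzLu7u7u7qqqqqpiHd3d3dlVUMzMzMzRFVaqrzMzMzMzMzLu7u7qpmZmamYh3d3dmZVQzMzMzRFVVu7zMzMzN3czMu7u7upiIiImZiHd3dmZlVDMzMzNEVVXMzd3d3d3d3cy7u7u6mId3iIiId3d2ZmVUMzQzNEVlVd3e7u7d3d3d3Lqru7qYd3d4iIiId3dmZVQ0RENEVmZV3e7u7u7u7d3dypqru6mHd3eIiIh3d2ZlREREREVndmbM3u7u7u7u3d3Kmaq7qYd3d3eIh3d2ZlVVVVVEVnd3ZqvM3e7u7u3d3cqYmruph3Znd3d3d3ZWZmZmZVVWd3d2qqu83e7u7dzMuoiJq6mHdmZ3d3d3ZmZ3d3dmVWd3d3eqqqq83e7dzMu5h4mqqHdmZmZmZmZmZ3d3d3Zmd3d3d6qZmavN3d3Lu6mHiaqYd2ZmZmZmZmZnd4iIh3d3d3d3uqmZmazd3MuqmHeJqYd2ZmZmZmZmZmd4iJmZiHd3d3e7qqmZq8zLuqmYd4mZh3ZmZmZmZmZ3eImZqqmYh3d3d7u6qZmau7qqmYh3iJh3ZmZmZmZmd3iJmqq7upiHd3iIu7uqmZmqqZmZh3d4mHdmZmd2Zmd4iJmruru7mId3d4jLu6qZmZmZiJiHd4iId2ZmZ3d2d3iJmru7vMupiHd3iMy7upmIiIiIiHd3eId3ZmZ3d3d3iJmau7u8zLmYh3eIzLu6qYiId3eHd3d4h3dmZ3d3d3eImZq7u7zMypmIeIjMu7uqmId3d3d3d3d3d2Znd3d3eImZqru7vM3LqZiIiMzLu6qYh3d3d3d3d3d3Znd3d3iImZqru7vMzdy7qYiI3My7qph3d3d3d2d3d3dmd3iIiImqqrzLvMzN3dy6mZnd3LupmHd3d3d3Znd3d2ZneIiImau8zMzMzd3e3cu6qt3cu6qYd3d3d3dmZmZmZmd4iJmaq8zd3czd3d7t3MzM"/>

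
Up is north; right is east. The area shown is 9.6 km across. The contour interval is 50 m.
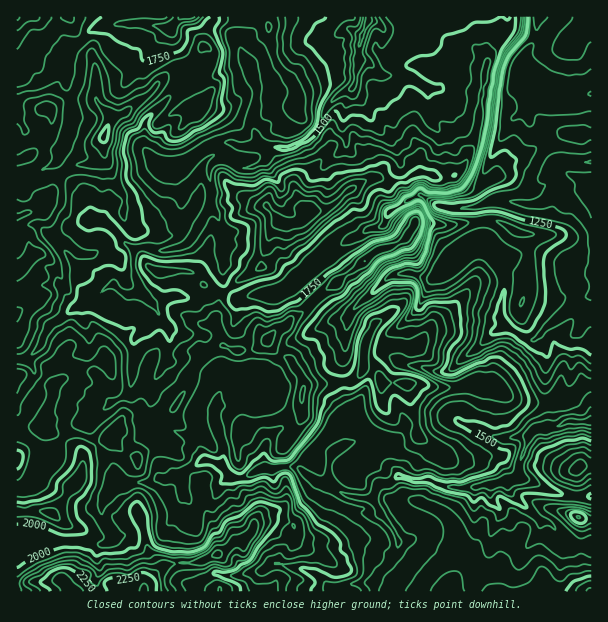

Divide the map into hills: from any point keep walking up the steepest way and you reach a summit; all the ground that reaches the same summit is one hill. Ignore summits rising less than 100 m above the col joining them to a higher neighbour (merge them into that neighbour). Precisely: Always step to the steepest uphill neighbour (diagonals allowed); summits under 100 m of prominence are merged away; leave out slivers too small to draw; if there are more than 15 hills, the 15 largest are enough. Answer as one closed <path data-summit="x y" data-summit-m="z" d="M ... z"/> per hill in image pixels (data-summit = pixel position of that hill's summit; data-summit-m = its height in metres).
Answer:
<path data-summit="72 591" data-summit-m="2321" d="M591 16l-344 1-1 16-6 12 16 41-3 42 7 18-21 0-9-4-18 3-26 18-9 5-10 1-5 5-6 12-12 12-7 2-14 0-12 4-3 3-6 15-16-2-14 6-12 14 0 5 17 20 10 1 14 10 6 0 7 8-7 4-14 13-9 0-33 23-11 23-14 13-10 0 0 68 25 24 7 2 10-8 16-20 17-7-1 9 2 9 23 34 1 14-7 6-7 15 0 10 10 17 0 6-7 5-22-3-66 1 0 50 357 0 2-14 14-15 8-17 0-6-6-12-12-13-7-15 3-12 4-4 7 0 11-8 16 5 15-1 17 7 13 1 51-7 8-4 2-16 9-26 5-5 23-3 12-6 12 1 11-2z"/><path data-summit="104 137" data-summit-m="2015" d="M246 16l-64 0-12 12-24-4-27 0-27 6-12 13-18 13-2 10-15 14-29 12 0 90 10-1 31-19 4 9 27 26 3 21 11 4 1-6 8-12 12-4 14 0 7-2 12-12 6-12 5-5 10-1 9-5 26-18 18-3 9 4 21 0-7-18 3-42-16-41 6-12z"/><path data-summit="309 210" data-summit-m="1992" d="M351 90l-13 6-10 9-9 21-13 14-16 8-20 0-4 5 0 6-14 9-12 0-13-8-8 0-8 5 0 44 6 6 7 25-1 41 5 9 8 8 33-3 21-7 16-17 38-29 15-6 10-7 14-3 5-13 20-13-6-11-2-30-6-15-18-18-12-22z"/><path data-summit="590 591" data-summit-m="1854" d="M402 476l-4 0-11 8-7 0-4 4-3 9 7 18 12 13 6 12 0 6-8 17-16 18 1 11 217-1 0-45-25-2-18-21-7-1-31-28-4-13-28 6-20 1-13-1-17-7-15 1z"/><path data-summit="30 258" data-summit-m="1977" d="M57 162l-31 19-10 2 1 177 9 0 14-13 11-23 33-23 9 0 14-13 7-4-7-8-6 0-14-10-10-1-17-20 0-5 12-14 20-7-4-22-27-26z"/><path data-summit="51 513" data-summit-m="2122" d="M90 418l-16 8-23 26-10 0-10 31-7 5-6 0-2 3 1 51 66-1 22 3 7-5 0-6-10-17 0-10 7-15 7-6-1-14-23-34-2-9z"/><path data-summit="578 468" data-summit-m="1723" d="M591 421l-22 0-12 6-23 3-5 5-7 21-4 21 10 3 27 13 12 3 24 0z"/><path data-summit="17 17" data-summit-m="1957" d="M144 16l-127 0-1 74 13-2 16-8 15-14 2-10 18-13 12-13 13-5 39-1z"/><path data-summit="579 518" data-summit-m="1804" d="M522 478l-6 0-8 4 3 12 7 6 24 22 7 1 18 21 25 1-1-49-24 0-12-3z"/><path data-summit="17 459" data-summit-m="2044" d="M17 428l0 62 7-2 7-5 9-27-3-9z"/>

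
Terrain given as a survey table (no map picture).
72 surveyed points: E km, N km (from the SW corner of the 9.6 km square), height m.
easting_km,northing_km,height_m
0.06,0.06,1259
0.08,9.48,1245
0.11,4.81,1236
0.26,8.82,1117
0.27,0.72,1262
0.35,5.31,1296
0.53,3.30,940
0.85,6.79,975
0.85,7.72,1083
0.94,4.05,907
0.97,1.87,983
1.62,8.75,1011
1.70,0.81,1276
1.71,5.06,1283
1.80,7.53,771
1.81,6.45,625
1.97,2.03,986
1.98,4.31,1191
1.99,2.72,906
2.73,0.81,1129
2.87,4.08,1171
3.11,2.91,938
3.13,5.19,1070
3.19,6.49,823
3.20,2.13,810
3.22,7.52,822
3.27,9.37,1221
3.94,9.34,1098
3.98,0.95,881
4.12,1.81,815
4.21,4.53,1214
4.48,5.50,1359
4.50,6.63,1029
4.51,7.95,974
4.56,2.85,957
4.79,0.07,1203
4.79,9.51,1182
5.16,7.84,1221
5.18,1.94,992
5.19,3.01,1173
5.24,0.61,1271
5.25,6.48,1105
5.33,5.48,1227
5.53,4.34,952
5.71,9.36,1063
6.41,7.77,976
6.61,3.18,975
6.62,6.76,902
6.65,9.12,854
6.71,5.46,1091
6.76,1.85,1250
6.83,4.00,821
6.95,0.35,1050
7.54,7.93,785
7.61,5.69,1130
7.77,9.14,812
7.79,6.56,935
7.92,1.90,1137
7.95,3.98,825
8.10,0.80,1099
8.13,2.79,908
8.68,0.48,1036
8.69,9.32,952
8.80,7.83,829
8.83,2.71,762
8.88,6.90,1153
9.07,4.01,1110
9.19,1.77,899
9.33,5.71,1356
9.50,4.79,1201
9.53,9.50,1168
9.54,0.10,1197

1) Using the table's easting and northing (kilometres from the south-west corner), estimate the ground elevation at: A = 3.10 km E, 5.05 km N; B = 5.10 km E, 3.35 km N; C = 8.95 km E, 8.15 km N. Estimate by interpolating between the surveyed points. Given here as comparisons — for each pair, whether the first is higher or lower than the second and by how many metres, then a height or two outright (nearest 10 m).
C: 320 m lower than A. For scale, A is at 1130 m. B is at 1040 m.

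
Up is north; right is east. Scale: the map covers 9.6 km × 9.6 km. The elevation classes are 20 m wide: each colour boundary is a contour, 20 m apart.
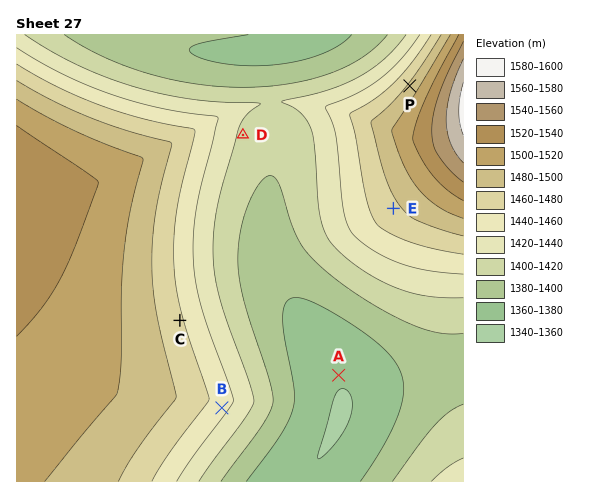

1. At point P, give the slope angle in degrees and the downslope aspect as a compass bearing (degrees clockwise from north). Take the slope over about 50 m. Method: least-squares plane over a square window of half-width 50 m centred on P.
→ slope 5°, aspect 307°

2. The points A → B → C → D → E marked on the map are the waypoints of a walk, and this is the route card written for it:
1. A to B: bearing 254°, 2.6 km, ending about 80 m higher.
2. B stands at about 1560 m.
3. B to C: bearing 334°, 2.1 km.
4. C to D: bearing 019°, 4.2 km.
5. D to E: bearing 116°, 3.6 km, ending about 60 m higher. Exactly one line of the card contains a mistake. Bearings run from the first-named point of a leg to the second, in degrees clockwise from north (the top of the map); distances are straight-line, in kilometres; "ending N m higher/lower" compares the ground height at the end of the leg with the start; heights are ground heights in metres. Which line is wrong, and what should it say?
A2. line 2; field height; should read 1450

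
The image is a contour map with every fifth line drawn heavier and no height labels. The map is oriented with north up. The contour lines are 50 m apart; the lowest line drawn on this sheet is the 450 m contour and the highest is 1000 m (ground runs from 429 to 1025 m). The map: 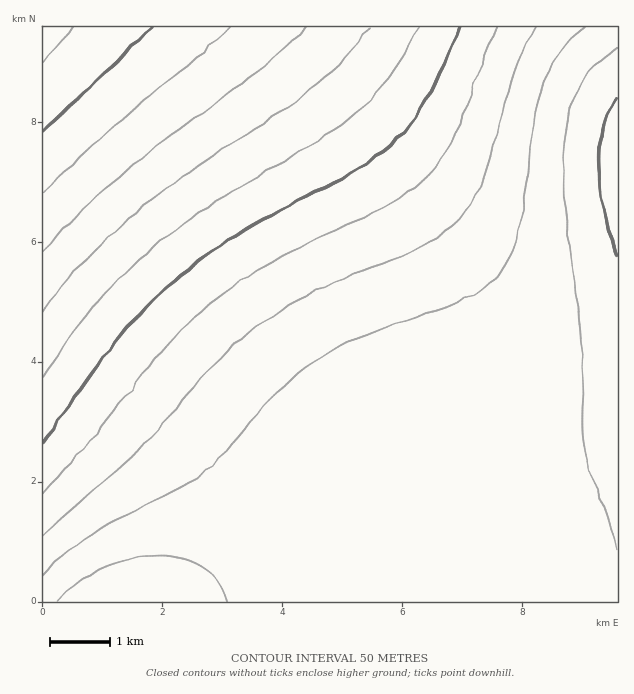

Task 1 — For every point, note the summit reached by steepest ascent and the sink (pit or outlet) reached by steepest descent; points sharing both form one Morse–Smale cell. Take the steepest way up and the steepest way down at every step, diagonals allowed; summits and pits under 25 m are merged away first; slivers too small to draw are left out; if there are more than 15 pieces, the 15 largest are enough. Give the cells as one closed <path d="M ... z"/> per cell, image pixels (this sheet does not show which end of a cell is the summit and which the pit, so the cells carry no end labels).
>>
<path d="M617 26l-574 0-1 283 119 91 62 54 43 44 22 27 24 33 26 44 279 0z"/><path d="M43 310l0 292 295-1-26-43-24-33-22-27-43-44-62-54z"/>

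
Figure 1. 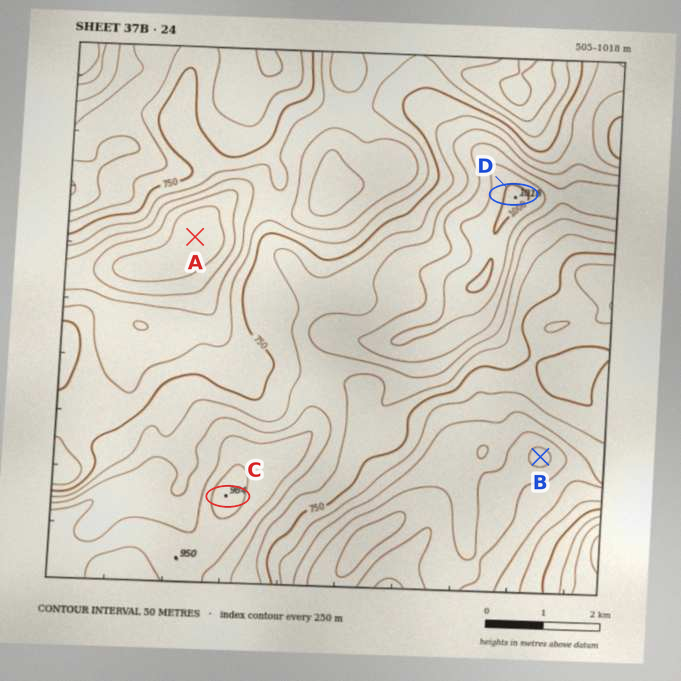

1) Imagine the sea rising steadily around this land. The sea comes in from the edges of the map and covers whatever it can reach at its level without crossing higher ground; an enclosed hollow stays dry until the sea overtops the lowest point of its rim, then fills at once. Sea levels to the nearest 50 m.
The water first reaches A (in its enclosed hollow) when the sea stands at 650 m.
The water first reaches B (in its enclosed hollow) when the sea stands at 600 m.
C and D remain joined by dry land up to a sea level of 800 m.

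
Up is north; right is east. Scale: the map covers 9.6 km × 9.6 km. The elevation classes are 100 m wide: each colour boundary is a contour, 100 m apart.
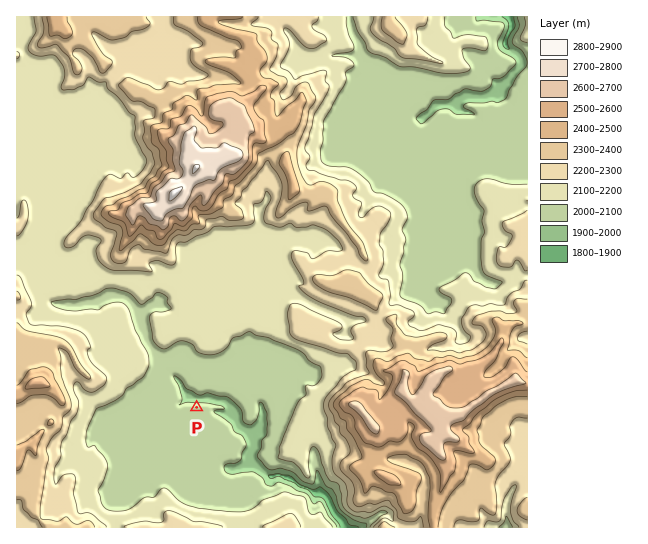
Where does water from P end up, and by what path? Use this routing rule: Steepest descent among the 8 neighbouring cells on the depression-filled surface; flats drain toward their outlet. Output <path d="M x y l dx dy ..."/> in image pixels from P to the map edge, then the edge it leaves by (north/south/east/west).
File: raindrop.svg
<path d="M197 407l0-8 18 0 2 2 8 0 2 1 8 8 2 3 0 9 1 3 12 10 0 3 1 1 0 20 16 16 14 0 1 2 8 0 8 8 3 1 8 3 5 4 8 0 5 5 7 15 9 10 0 3 2 1"/>
exit: south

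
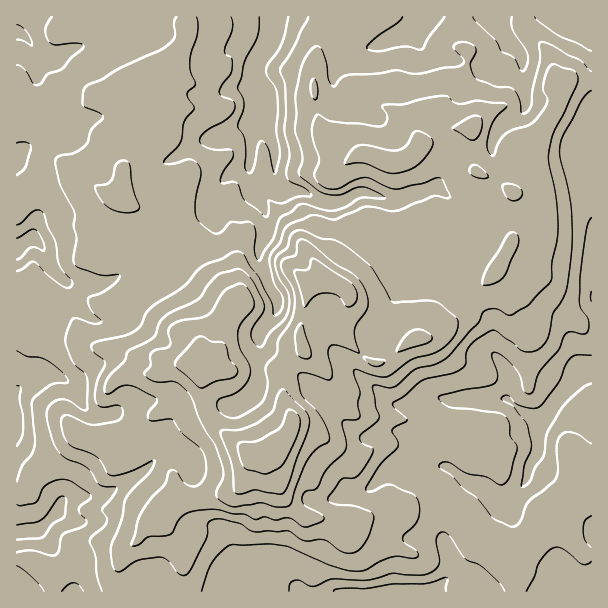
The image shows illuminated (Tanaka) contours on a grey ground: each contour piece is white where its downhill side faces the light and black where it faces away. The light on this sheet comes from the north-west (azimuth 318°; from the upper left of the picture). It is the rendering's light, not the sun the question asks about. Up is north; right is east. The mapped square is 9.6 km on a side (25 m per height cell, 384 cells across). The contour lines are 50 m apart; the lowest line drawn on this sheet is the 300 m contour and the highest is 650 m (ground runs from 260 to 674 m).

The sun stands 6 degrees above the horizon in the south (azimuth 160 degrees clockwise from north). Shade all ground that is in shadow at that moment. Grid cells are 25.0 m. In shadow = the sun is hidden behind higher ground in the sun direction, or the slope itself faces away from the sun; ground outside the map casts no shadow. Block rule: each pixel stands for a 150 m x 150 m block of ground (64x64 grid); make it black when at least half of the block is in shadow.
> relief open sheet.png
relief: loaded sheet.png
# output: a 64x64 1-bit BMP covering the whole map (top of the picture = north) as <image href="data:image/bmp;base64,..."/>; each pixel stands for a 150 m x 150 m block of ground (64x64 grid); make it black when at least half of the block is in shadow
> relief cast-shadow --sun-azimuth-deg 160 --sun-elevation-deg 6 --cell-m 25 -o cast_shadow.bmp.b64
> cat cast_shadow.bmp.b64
<image width="64" height="64" href="data:image/bmp;base64,Qk0+AgAAAAAAAD4AAAAoAAAAQAAAAEAAAAABAAEAAAAAAAACAAATCwAAEwsAAAIAAAAAAAAA////AAAAAAAAAAAAAAAAAAAAAAAAAIAAAAAAAAAAAAAAAAAAAAAAAPAAAAAAAAAA8DAAAAAAAAD/+AAAAAAAAP/4AAAAAAAAH/wAAAAAAwAP/gAA/wADgAf/wAA/gAHAAD/+AAOAAcAAD48AAMAAwAAHhgAAAADggAHAAAAAAGCAAMAAAAAAYMAAAHABAAAwgAAB+AAAADCD8AP8AAAAOAfwA/wAAHw4H4AD/4AM/hx/gAP/gAD8Hv/AAP8AAAAPf8AAPAAAAAc88AA4AAAAAxD8ABgAAAAAAH/wGACAAAAAf/A4AAAAAAP/4D4AAAAAA//8HgAQAAAB//4fABwAAAE//g8AGAAAAB//DgAAAAAH7/+eAAAAAA+//9wMAAAAmA//+bwAAADwB///fAAIAOAD/794AAwA4AAfv/AAAADAAA+f8AAAAAAADx/wAAAAAAAPP/5gAAAAAA5///yAAAAADn///8AAAAAHf8/+AAAAAAF/gAADAIABwH8AAAcAAwDgf+AADgAPAHh/AOAAAB8AH34P8AAABgAD/A/4BgAAAAD8D/gHwAAAAP4P+ePgAAAAfh8x8fAAAAN8GBn88AAAA/8AD//AAPAAIw8P/+AB+AADn9/94DgfAB+f/83+MweAH4//g/+AAIAfh/wD/4AAAB+Af/g+AAAAD4Af8HwAAAAPgAfAeA=="/>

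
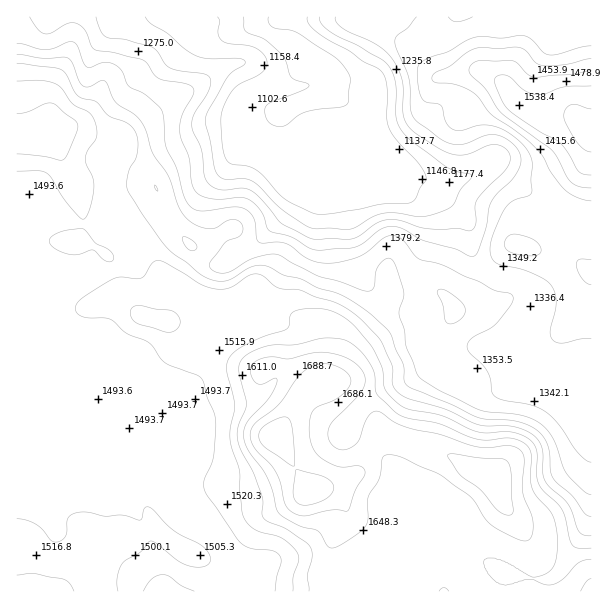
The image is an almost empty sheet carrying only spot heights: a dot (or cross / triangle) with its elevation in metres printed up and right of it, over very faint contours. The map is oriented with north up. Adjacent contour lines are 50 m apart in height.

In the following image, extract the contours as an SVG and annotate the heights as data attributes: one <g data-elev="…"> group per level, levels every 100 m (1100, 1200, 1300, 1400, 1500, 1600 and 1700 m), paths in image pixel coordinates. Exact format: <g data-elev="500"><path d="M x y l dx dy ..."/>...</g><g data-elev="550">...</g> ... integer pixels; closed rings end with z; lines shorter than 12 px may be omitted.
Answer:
<g data-elev="1100"><path d="M268 17l1 6 3 4 25 6 36 23 8 7 7 9 2 6-1 23-2 4-6 2-23 2-13 3-21 14-7 0-7-3-5-9 0-6 2-3 6-4 30-11 6-4-3-3-10-3-5-3-7-20-15-14-6-5-17-6-2-5-1-10"/></g><g data-elev="1200"><path d="M320 17l2 7 8 8 50 26 9 8 4 8 3 10 1 36 4 9 6 8 40 30 9 4 15 4 0 4-10 10-6 14-5 4-13 6-14 4-28-4-14 1-9 3-15 9-7 3-36 0-9-4-21-14-32-30-7-2-17 1-7-2-4-4-2-6-5-27-4-16 0-8 21-39 6-6 11-7 1-3-6-4-30 1-13-3-13-8-16-15-15-9-7-7"/></g><g data-elev="1300"><path d="M417 17l-9 10-12 9-1 5 1 7 13 30 1 30 4 11 26 19 13 6 12 0 23-9 12 1 13 8 5 6 3 6-1 9-4 9-6 8-13 12-6 9-7 31-7 19-4 3-18-7-33-9-18-11-11-3-12 3-18 14-9 4-33 3-7 0-23-13-22-7-8-19-6-7-7-5-8-2-25 2-15-4-5-4-3-6-3-27-8-18-1-9 2-17 12-21-1-6-7-3-28-6-5-4-6-11-6-4-27-6-19-3-4-5-6-15-8-7-9 0-17 10-6 1-7-5-8-12"/><path d="M473 17l-17 5-4-2-4-3"/></g><g data-elev="1400"><path d="M591 495l-7-4-17-17-4-7-10-29-6-9-8-7-20-7-31-3-9-2-40-20-20-13-13-32-2-15-5-16 5-17 0-6-8-24-4-8-6 0-6 5-4 8-2 16-3 3-3 0-29-10-21-5-42-22-9 1-15 4-25 14-6 0-6-1-5-5 0-4 15-21 13-5 3-3 2-6-3-6-4-2-6 0-14 8-7 1-12-4-11-7-8-12-10-30-16-24-9-27-8-10-19-13-11-21-4 0-12 6-6-1-5-6-6-17-6-6-24 1-25-4"/><path d="M447 323l5 1 7-4 5-5 1-6-3-6-7-7-9-6-6-1-3 4 6 12 2 13z"/><path d="M591 259l-12 0-3 5 2 7 4 8 5 4 4 2"/><path d="M523 255l10 1 6-2 2-3-1-5-4-5-8-4-12-3-7 2-4 6 1 7 6 4z"/><path d="M591 59l-24 5-22 2-9-3-9-11-6-4-6-1-17 2-18-2-13 6-17 13-15 7-3 5 3 4 21 3 18 8 17 21 30 21 17 15 6 8 7 15 13 16 12 8 15 4"/></g><g data-elev="1500"><path d="M118 591l-1-13 5-14 4-4 14-8 10-11 8 3 21 17 12 5 9 1 7-2 3-4 0-6-4-6-5-4-21-10-9-6-18-19-4-3-5 1-2 10-2 2-18-5-17 1-21-4-10 2-7 5-1 17-4 4-5 2-6-1-8-11-8-6-9-4-9-1"/><path d="M194 591l-12-5-14-10-6-1-10 4-9 12"/><path d="M591 536l-7-1-5-3-11-28-22-22-3-9-1-24-2-6-5-6-8-6-12-4-29-1-9-2-31-15-36-10-9-4-8-9-1-20-11-25-21-22-18-13-10-5-17-4-15-7-22-2-14-12-6-2-9 1-21 13-9 1-9-1-10-4-32-20-9-4-6 3-8 12-4 3-21-1-9 3-31 20-4 6 0 6 4 3 6 3 19 0 6 2 15 13 24 11 15 19 32 12 4 3 6 20 7 15 2 10-2 33-10 24 1 11 36 52 11 6 21 2 6 4 2 8-4 13-2 15"/><path d="M106 261l5 1 2-2 1-3-3-5-4-4-11-4-13-15-21 2-8 4-4 4-1 3 3 4 10 6 13 3 18-5z"/><path d="M17 171l22 0 8 2 4 5 11 19 12 14 7 8 3 0 2-1 4-11 4-18-1-10-6-14-2-6 2-8 10-14 0-9-3-9-5-7-16-8-11-16-6-4-15-4-24 1"/><path d="M591 86l-27 1-19 7-8 1-13-5-17-14-8-1-4 5 6 19 7 11 31 21 19 10 9 11 11 19 6 3 7 1"/></g><g data-elev="1600"><path d="M591 559l-12 4-16 16-11 6-7 0-14-6-7 1-18 5-10-3-8-9-3-6-2-4 1-3 3-2 8 0 9 3 24 14 6 2 8-1 7-4 5-6 2-6 2-18-3-19-4-11-14-15-5-9-2-11 1-21-3-9-4-4-9-4-9-1-20 2-9-1-37-15-30-5-11-4-22-20-2-5-1-19-6-11-8-9-15-11-22-2-27 7-23 0-12 3-16 8-5 6-1 6 7 36-8 24-1 7 2 9 14 29 8 21 2 7-1 12 1 5 6 4 19 8 18 13 5 5 1 9-5 19 2 15"/></g><g data-elev="1700"><path d="M297 515l9 1 27-6 14 1 3-4 6-18 9-15 0-4-5-4-19 1-14-5-10-7-6-11-2-18 4-15 5-4 21-10 8-7 4-7-1-6-3-5-8-5-9-3-14 1-13 7-7 8-17 24-24 19-5 9 1 8 3 7 17 18 6 9 9 32 4 4z"/><path d="M505 515l6 0 2-5-2-37-4-12-7-3-20 0-27-4-5 1 0 3 11 16 20 14 18 21z"/></g>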